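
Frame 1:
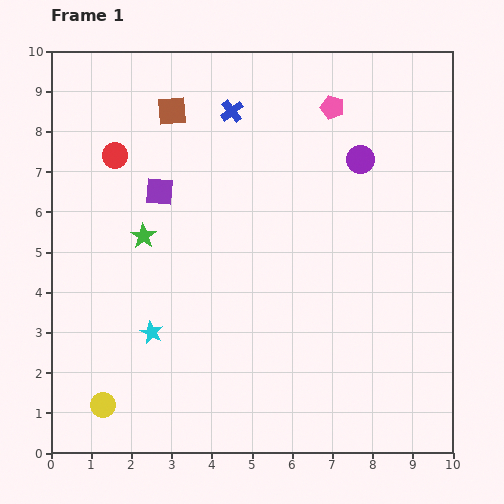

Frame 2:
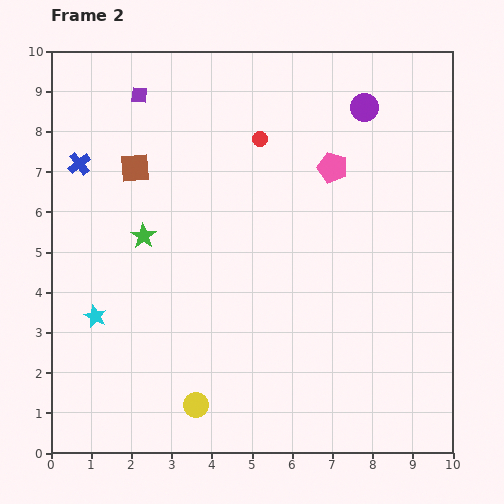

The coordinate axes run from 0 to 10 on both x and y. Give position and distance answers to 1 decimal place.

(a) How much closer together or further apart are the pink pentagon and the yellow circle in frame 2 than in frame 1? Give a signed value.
-2.5

Distance in frame 1: 9.3. Distance in frame 2: 6.8.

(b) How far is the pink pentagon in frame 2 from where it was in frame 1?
1.5

The pink pentagon moved from (7.0, 8.6) to (7.0, 7.1), a distance of √(0.0² + 1.5²) ≈ 1.5.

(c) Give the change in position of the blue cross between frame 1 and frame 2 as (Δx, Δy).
(-3.8, -1.3)

The blue cross was at (4.5, 8.5) in frame 1 and (0.7, 7.2) in frame 2.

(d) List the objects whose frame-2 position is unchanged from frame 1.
the green star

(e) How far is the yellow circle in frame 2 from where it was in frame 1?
2.3

The yellow circle moved from (1.3, 1.2) to (3.6, 1.2), a distance of √(2.3² + 0.0²) ≈ 2.3.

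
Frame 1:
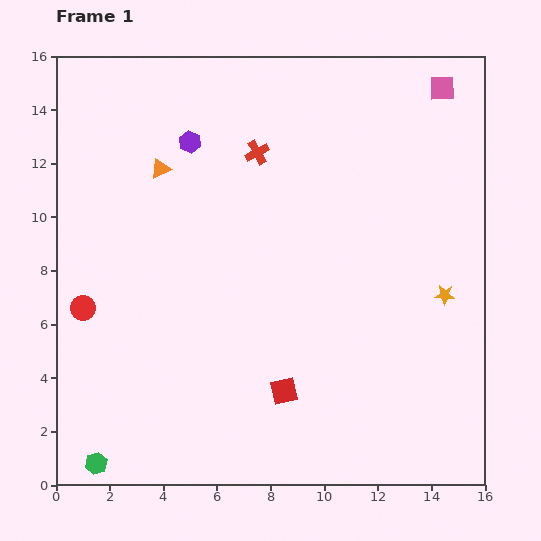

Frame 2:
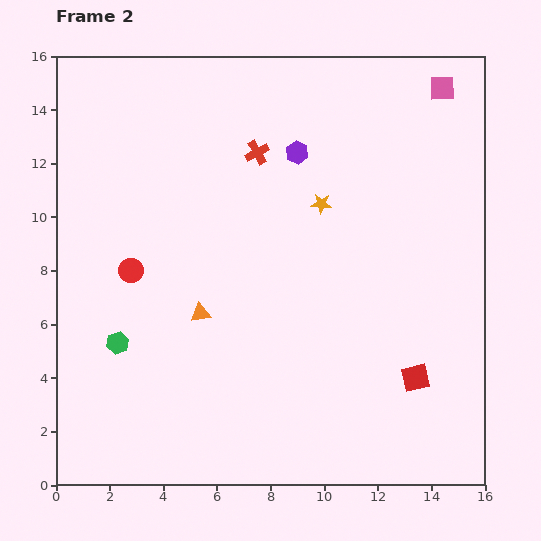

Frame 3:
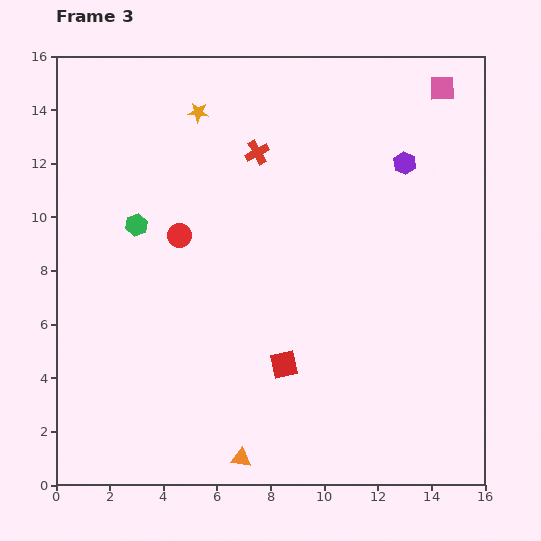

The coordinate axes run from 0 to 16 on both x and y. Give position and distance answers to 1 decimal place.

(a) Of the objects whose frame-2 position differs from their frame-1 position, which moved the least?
the red circle

(moved 2.3)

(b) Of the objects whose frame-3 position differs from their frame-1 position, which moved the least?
the red square

(moved 1.0)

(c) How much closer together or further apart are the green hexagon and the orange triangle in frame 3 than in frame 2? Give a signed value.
+6.2

Distance in frame 2: 3.3. Distance in frame 3: 9.5.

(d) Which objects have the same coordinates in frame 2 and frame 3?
the red cross, the pink square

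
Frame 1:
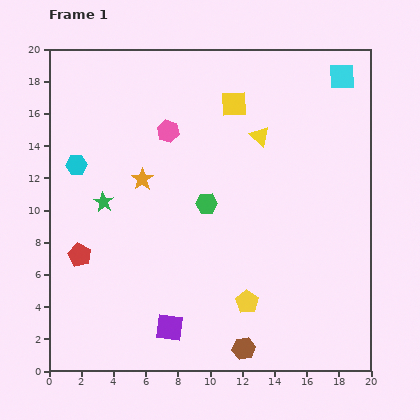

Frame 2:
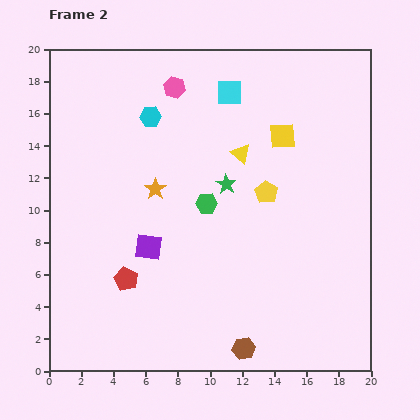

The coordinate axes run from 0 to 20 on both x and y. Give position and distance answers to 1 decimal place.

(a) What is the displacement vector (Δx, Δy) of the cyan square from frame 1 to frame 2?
(-7.0, -1.0)

The cyan square was at (18.2, 18.3) in frame 1 and (11.2, 17.3) in frame 2.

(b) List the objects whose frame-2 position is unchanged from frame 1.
the green hexagon, the brown hexagon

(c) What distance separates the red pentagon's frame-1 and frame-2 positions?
3.3

The red pentagon moved from (1.9, 7.2) to (4.8, 5.7), a distance of √(2.9² + 1.5²) ≈ 3.3.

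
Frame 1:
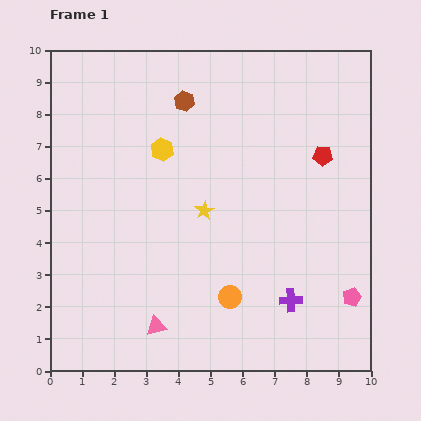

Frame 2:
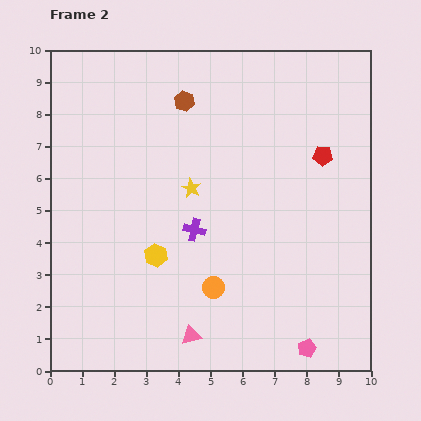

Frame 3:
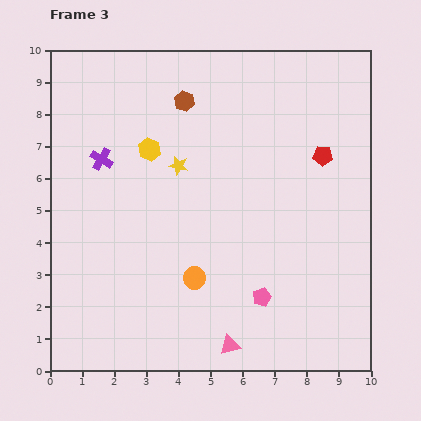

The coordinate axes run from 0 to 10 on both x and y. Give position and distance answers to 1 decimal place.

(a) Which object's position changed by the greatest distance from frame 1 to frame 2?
the purple cross

(moved 3.7; next 3.3)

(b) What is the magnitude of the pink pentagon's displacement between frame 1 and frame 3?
2.8

The pink pentagon moved from (9.4, 2.3) to (6.6, 2.3), a distance of √(2.8² + 0.0²) ≈ 2.8.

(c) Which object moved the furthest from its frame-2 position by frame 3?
the purple cross

(moved 3.6; next 3.3)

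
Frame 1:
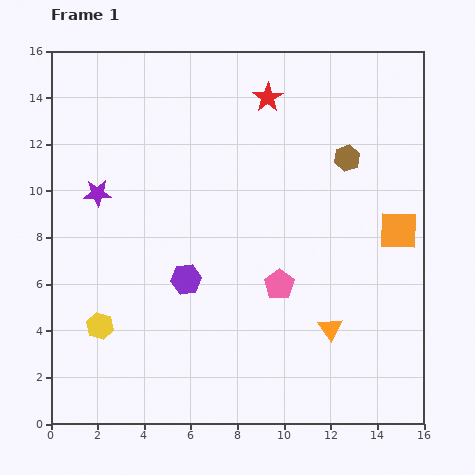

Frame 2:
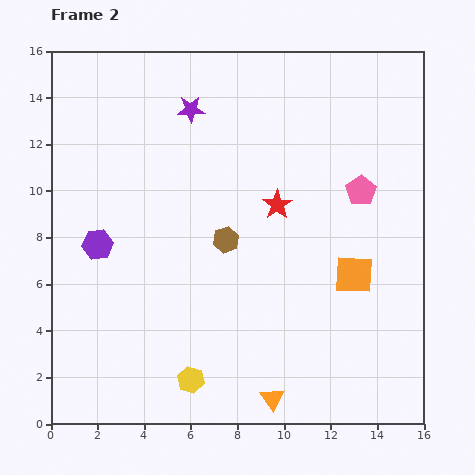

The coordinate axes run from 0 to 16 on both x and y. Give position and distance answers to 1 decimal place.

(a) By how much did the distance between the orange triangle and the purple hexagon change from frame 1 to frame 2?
+3.5

Distance in frame 1: 6.5. Distance in frame 2: 10.0.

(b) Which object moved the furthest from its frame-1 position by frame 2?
the brown hexagon

(moved 6.3; next 5.4)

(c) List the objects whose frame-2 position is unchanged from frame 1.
none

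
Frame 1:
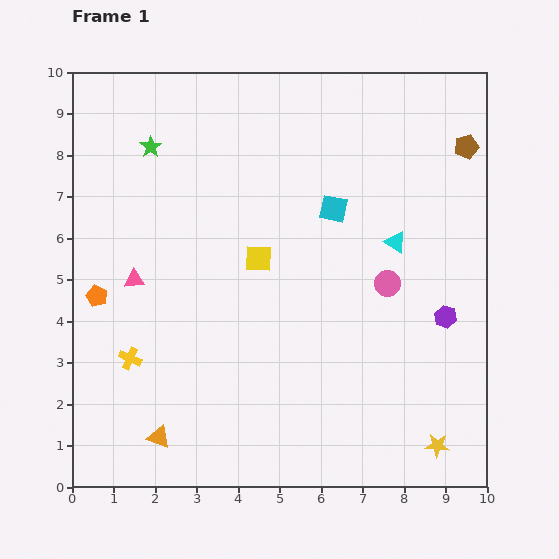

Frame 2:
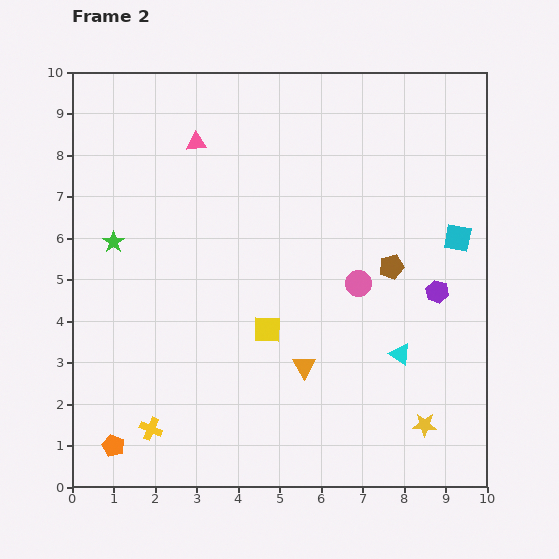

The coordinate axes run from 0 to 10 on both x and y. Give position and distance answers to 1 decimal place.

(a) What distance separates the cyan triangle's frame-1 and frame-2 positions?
2.7

The cyan triangle moved from (7.8, 5.9) to (7.9, 3.2), a distance of √(0.1² + 2.7²) ≈ 2.7.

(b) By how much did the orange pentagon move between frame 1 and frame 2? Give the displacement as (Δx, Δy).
(0.4, -3.6)

The orange pentagon was at (0.6, 4.6) in frame 1 and (1.0, 1.0) in frame 2.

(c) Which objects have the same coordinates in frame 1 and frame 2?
none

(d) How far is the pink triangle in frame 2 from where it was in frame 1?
3.6

The pink triangle moved from (1.5, 5.0) to (3.0, 8.3), a distance of √(1.5² + 3.3²) ≈ 3.6.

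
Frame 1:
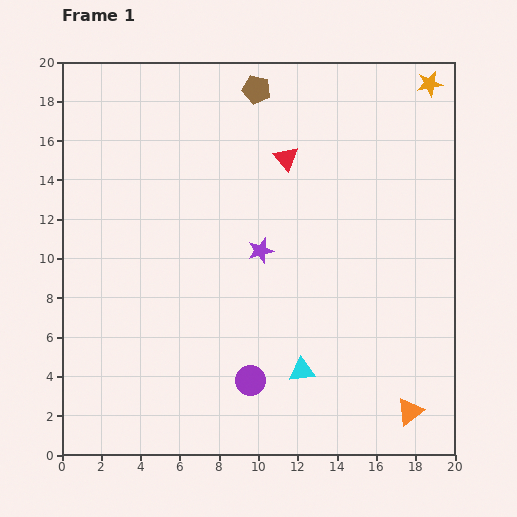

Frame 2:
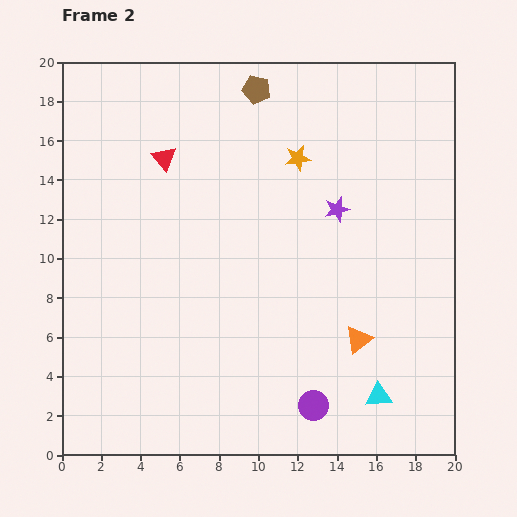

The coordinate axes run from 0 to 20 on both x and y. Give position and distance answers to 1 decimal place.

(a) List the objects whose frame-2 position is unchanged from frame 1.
the brown pentagon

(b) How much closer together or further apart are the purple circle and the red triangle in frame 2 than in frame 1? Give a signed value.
+3.3

Distance in frame 1: 11.4. Distance in frame 2: 14.7.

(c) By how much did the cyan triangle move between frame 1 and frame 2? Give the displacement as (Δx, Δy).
(3.9, -1.3)

The cyan triangle was at (12.2, 4.3) in frame 1 and (16.1, 3.0) in frame 2.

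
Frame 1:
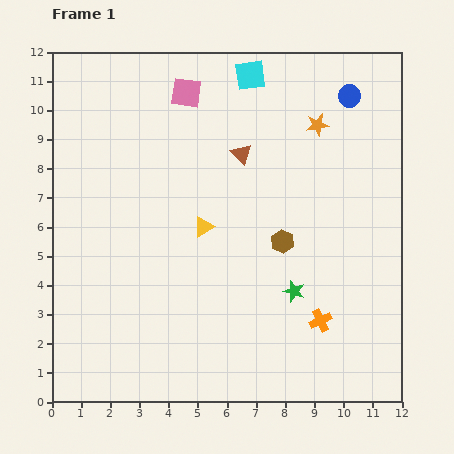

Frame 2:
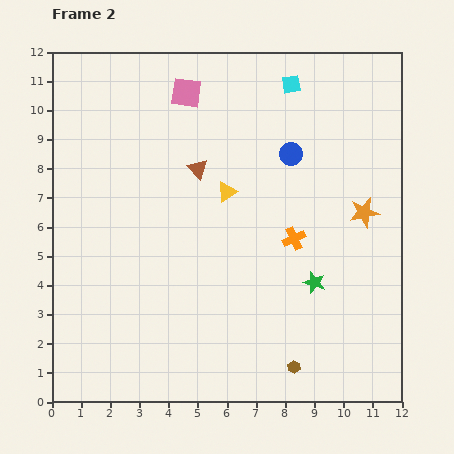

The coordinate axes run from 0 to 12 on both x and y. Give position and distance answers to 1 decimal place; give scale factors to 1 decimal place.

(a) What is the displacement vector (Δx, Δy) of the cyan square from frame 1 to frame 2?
(1.4, -0.3)

The cyan square was at (6.8, 11.2) in frame 1 and (8.2, 10.9) in frame 2.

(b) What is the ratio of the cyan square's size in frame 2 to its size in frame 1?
0.6×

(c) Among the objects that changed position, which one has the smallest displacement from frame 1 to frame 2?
the green star

(moved 0.8)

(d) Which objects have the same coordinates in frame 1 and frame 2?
the pink square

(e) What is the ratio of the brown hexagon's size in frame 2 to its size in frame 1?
0.6×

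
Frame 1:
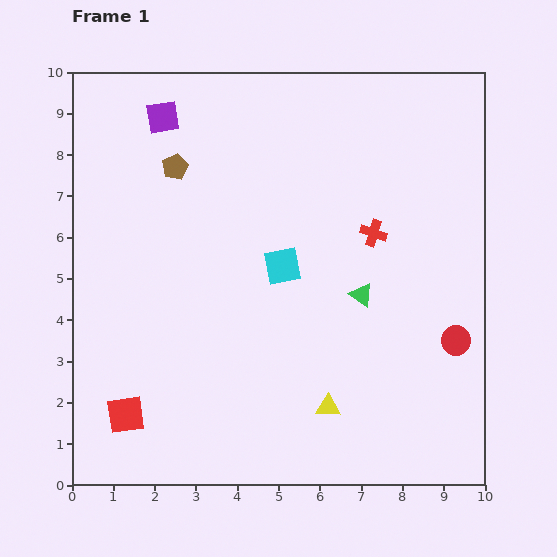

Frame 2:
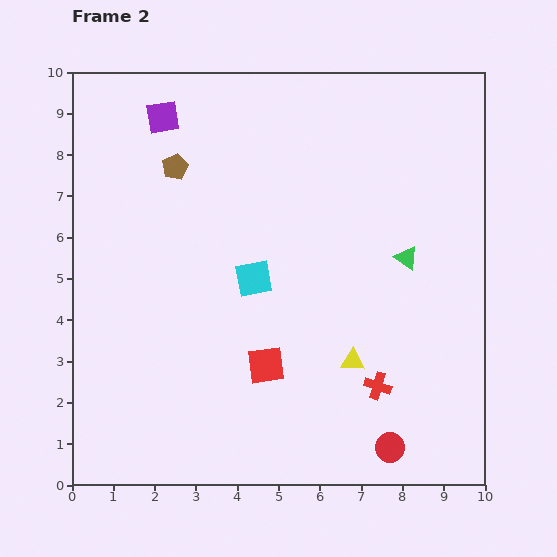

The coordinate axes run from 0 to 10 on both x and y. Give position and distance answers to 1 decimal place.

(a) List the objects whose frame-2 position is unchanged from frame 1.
the brown pentagon, the purple square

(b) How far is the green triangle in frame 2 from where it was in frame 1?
1.4

The green triangle moved from (7.0, 4.6) to (8.1, 5.5), a distance of √(1.1² + 0.9²) ≈ 1.4.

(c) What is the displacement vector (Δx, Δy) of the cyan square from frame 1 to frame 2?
(-0.7, -0.3)

The cyan square was at (5.1, 5.3) in frame 1 and (4.4, 5.0) in frame 2.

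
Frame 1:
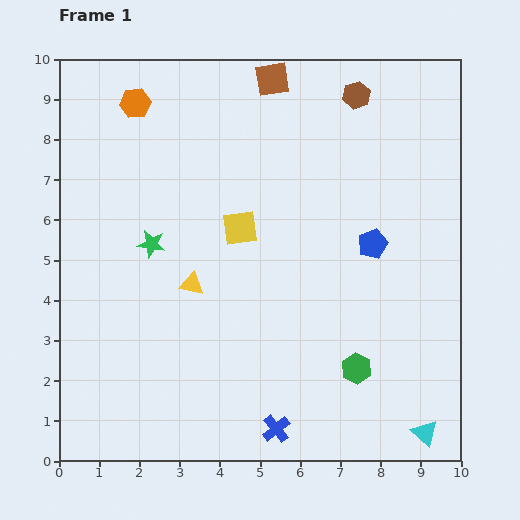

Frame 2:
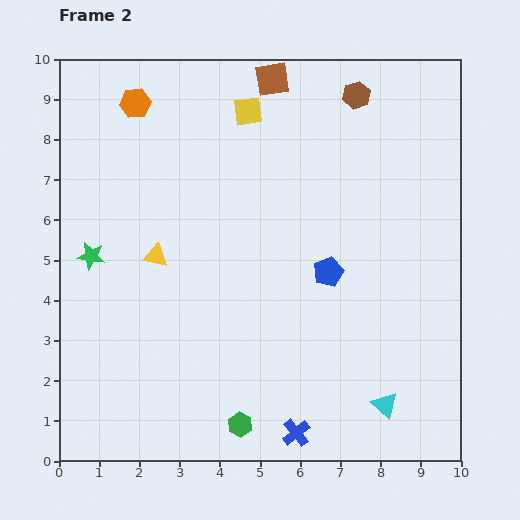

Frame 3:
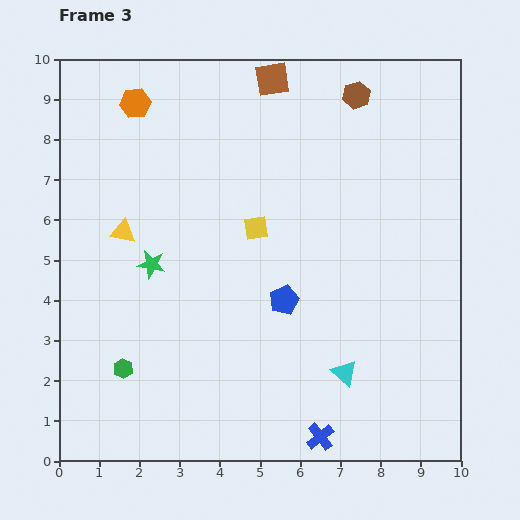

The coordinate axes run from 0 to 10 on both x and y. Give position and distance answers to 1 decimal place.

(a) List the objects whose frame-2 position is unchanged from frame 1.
the brown square, the brown hexagon, the orange hexagon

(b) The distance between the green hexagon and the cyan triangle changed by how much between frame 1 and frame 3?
+3.2

Distance in frame 1: 2.3. Distance in frame 3: 5.5.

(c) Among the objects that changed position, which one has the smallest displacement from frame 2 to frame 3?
the blue cross

(moved 0.6)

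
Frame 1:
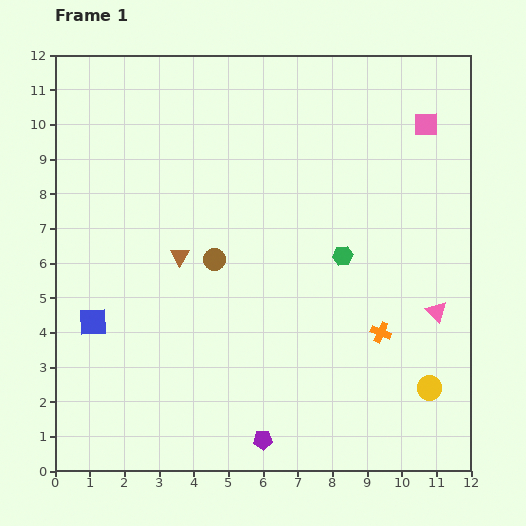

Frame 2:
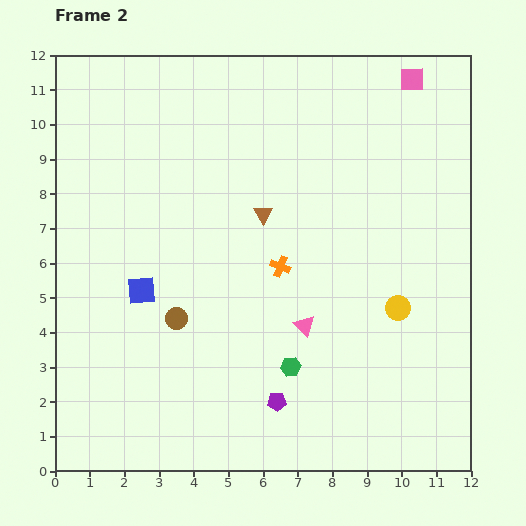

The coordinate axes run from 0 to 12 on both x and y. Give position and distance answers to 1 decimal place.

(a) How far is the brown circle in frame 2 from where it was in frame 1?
2.0

The brown circle moved from (4.6, 6.1) to (3.5, 4.4), a distance of √(1.1² + 1.7²) ≈ 2.0.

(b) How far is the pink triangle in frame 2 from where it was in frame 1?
3.8

The pink triangle moved from (11.0, 4.6) to (7.2, 4.2), a distance of √(3.8² + 0.4²) ≈ 3.8.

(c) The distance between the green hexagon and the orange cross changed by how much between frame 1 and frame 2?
+0.4

Distance in frame 1: 2.5. Distance in frame 2: 2.9.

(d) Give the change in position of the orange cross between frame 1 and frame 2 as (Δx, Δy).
(-2.9, 1.9)

The orange cross was at (9.4, 4.0) in frame 1 and (6.5, 5.9) in frame 2.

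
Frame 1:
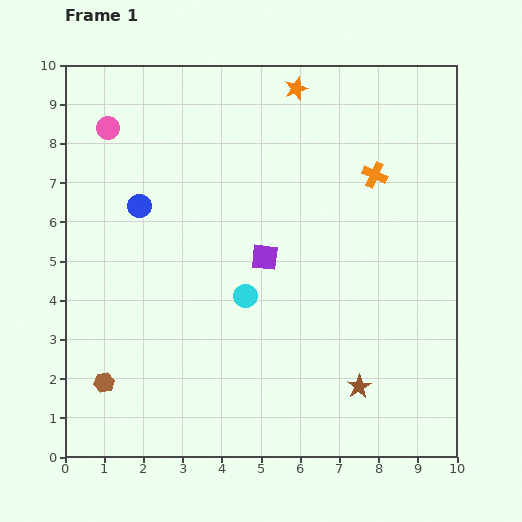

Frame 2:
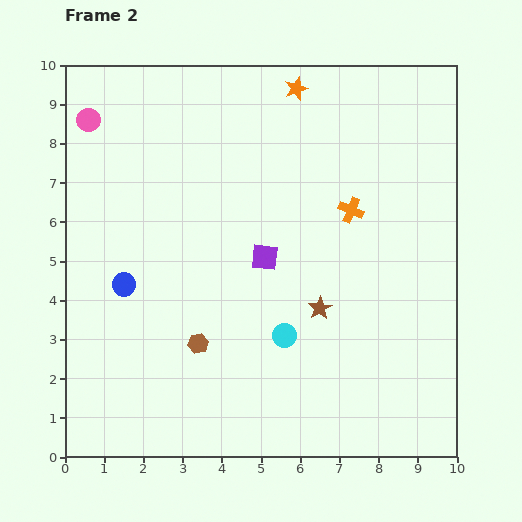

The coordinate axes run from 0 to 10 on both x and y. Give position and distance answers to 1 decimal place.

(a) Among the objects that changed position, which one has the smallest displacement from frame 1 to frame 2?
the pink circle

(moved 0.5)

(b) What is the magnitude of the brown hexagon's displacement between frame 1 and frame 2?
2.6

The brown hexagon moved from (1.0, 1.9) to (3.4, 2.9), a distance of √(2.4² + 1.0²) ≈ 2.6.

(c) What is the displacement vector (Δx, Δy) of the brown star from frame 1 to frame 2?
(-1.0, 2.0)

The brown star was at (7.5, 1.8) in frame 1 and (6.5, 3.8) in frame 2.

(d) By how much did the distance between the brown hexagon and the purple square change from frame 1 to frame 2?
-2.4

Distance in frame 1: 5.2. Distance in frame 2: 2.8.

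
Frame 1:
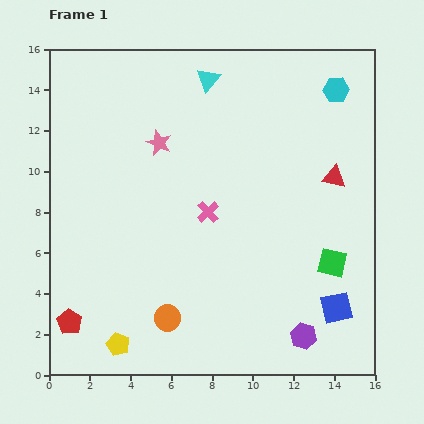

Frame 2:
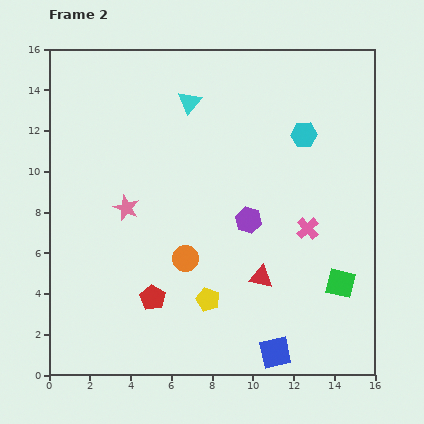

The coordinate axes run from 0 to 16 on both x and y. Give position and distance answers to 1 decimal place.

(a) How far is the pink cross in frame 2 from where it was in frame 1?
5.0

The pink cross moved from (7.8, 8.0) to (12.7, 7.2), a distance of √(4.9² + 0.8²) ≈ 5.0.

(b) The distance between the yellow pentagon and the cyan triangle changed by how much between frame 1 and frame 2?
-4.0

Distance in frame 1: 13.7. Distance in frame 2: 9.7.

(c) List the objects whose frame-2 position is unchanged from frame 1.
none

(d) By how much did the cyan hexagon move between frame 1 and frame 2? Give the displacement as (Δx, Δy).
(-1.6, -2.2)

The cyan hexagon was at (14.1, 14.0) in frame 1 and (12.5, 11.8) in frame 2.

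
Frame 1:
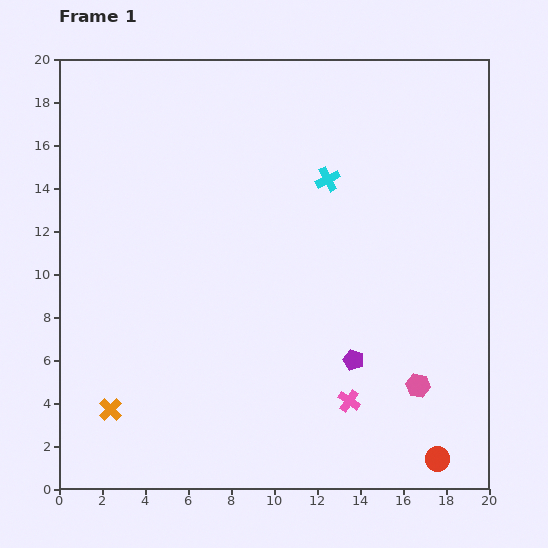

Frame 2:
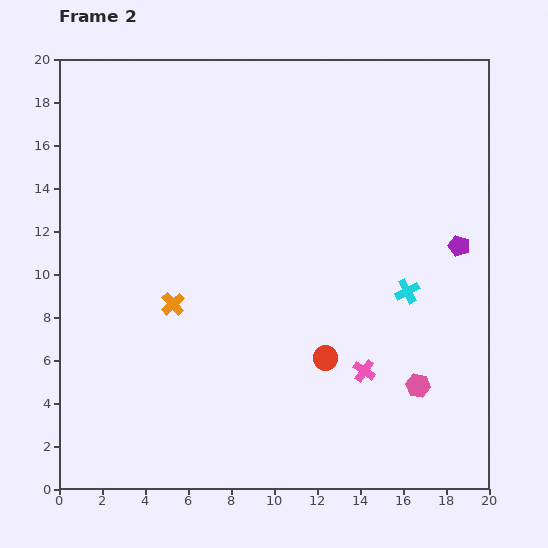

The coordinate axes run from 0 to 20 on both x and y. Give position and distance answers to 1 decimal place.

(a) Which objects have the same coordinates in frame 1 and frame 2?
the pink hexagon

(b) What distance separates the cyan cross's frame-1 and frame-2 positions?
6.4

The cyan cross moved from (12.5, 14.4) to (16.2, 9.2), a distance of √(3.7² + 5.2²) ≈ 6.4.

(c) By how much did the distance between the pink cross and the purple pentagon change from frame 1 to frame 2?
+5.4

Distance in frame 1: 1.9. Distance in frame 2: 7.3.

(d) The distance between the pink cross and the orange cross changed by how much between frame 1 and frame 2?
-1.7

Distance in frame 1: 11.1. Distance in frame 2: 9.4.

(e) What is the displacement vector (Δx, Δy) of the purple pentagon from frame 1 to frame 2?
(4.9, 5.3)

The purple pentagon was at (13.7, 6.0) in frame 1 and (18.6, 11.3) in frame 2.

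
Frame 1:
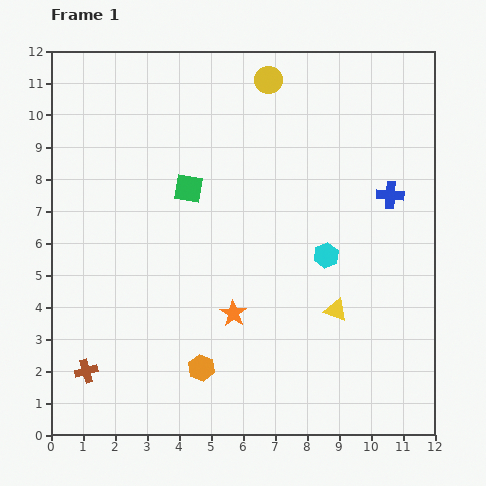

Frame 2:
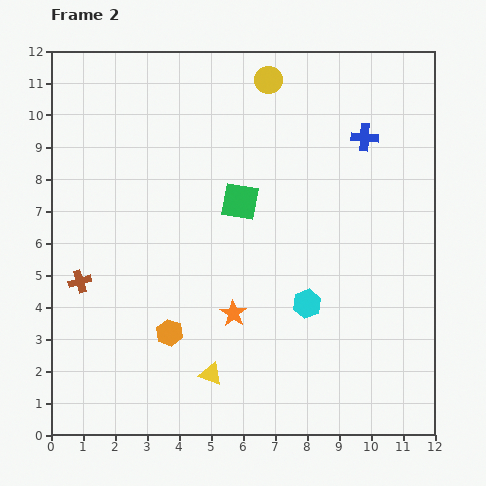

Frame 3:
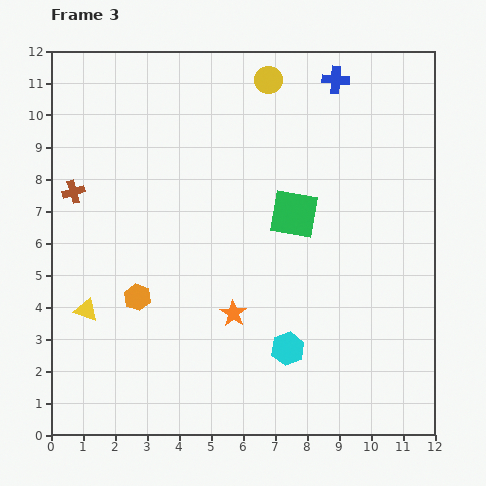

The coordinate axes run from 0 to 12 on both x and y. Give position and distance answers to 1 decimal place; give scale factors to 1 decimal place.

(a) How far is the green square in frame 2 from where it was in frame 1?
1.6

The green square moved from (4.3, 7.7) to (5.9, 7.3), a distance of √(1.6² + 0.4²) ≈ 1.6.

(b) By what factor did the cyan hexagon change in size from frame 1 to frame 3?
1.3×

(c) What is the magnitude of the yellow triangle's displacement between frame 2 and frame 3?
4.4

The yellow triangle moved from (5.0, 1.9) to (1.1, 3.9), a distance of √(3.9² + 2.0²) ≈ 4.4.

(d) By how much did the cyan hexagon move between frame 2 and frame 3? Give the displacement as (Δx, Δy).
(-0.6, -1.4)

The cyan hexagon was at (8.0, 4.1) in frame 2 and (7.4, 2.7) in frame 3.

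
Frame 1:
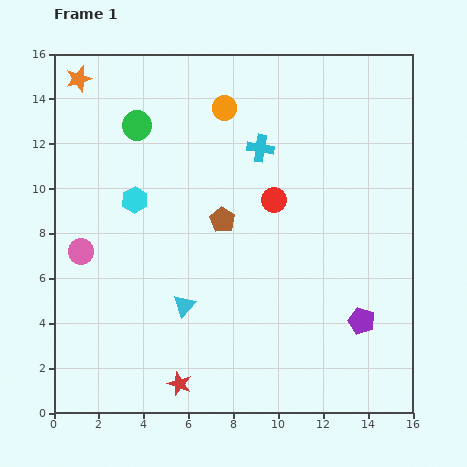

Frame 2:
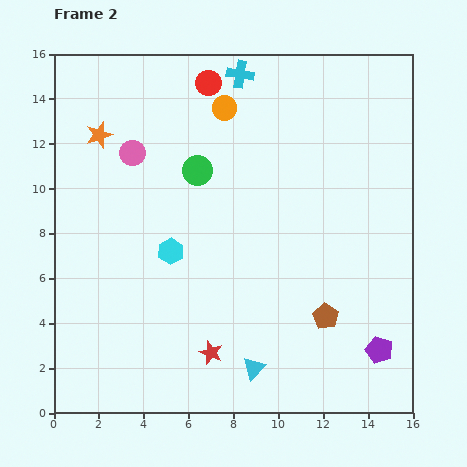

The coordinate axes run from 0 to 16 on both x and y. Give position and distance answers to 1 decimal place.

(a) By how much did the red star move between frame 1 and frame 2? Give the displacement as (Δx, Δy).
(1.4, 1.4)

The red star was at (5.6, 1.3) in frame 1 and (7.0, 2.7) in frame 2.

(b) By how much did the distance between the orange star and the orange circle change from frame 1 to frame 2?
-0.9

Distance in frame 1: 6.6. Distance in frame 2: 5.7.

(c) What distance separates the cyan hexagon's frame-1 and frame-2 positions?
2.8

The cyan hexagon moved from (3.6, 9.5) to (5.2, 7.2), a distance of √(1.6² + 2.3²) ≈ 2.8.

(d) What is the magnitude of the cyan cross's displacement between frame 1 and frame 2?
3.4

The cyan cross moved from (9.2, 11.8) to (8.3, 15.1), a distance of √(0.9² + 3.3²) ≈ 3.4.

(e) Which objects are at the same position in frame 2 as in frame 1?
the orange circle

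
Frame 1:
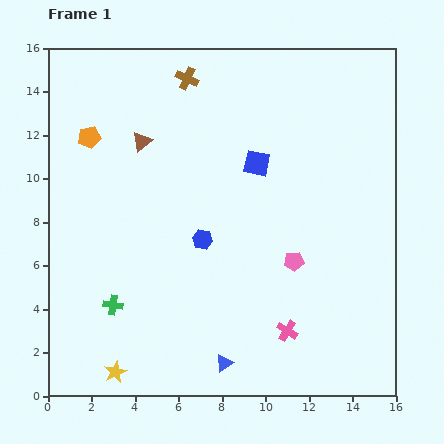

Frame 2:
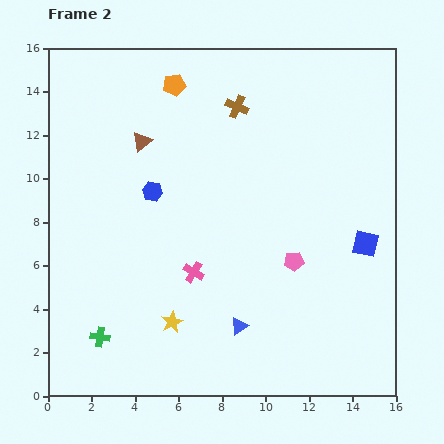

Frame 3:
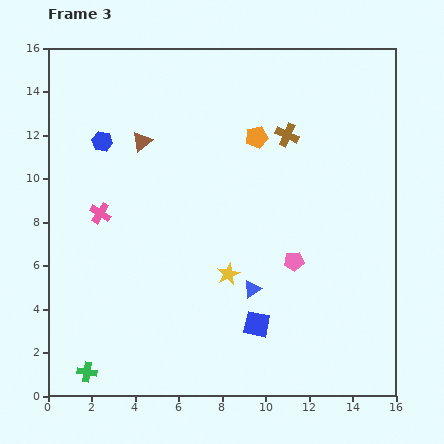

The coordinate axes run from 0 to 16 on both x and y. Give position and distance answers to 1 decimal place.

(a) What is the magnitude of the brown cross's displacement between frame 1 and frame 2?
2.6

The brown cross moved from (6.4, 14.6) to (8.7, 13.3), a distance of √(2.3² + 1.3²) ≈ 2.6.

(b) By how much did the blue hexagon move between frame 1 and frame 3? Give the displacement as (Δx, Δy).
(-4.6, 4.5)

The blue hexagon was at (7.1, 7.2) in frame 1 and (2.5, 11.7) in frame 3.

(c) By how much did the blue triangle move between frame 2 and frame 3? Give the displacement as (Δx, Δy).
(0.6, 1.7)

The blue triangle was at (8.8, 3.2) in frame 2 and (9.4, 4.9) in frame 3.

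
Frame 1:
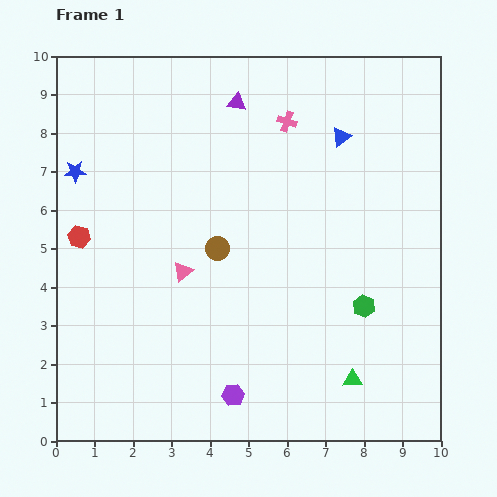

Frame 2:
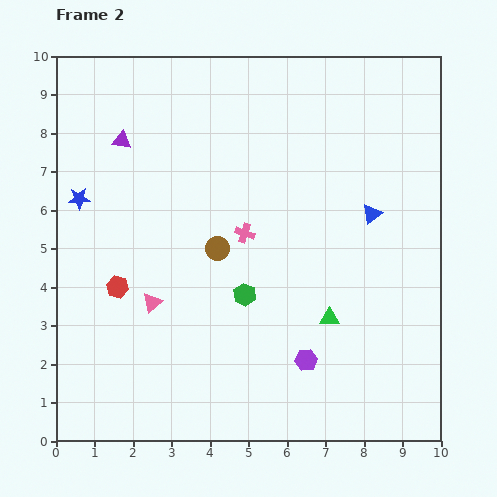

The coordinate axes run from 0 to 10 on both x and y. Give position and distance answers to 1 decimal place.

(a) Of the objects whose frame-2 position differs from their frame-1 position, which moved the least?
the blue star

(moved 0.7)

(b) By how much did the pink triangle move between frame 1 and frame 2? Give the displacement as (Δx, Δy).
(-0.8, -0.8)

The pink triangle was at (3.3, 4.4) in frame 1 and (2.5, 3.6) in frame 2.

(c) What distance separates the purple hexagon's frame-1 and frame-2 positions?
2.1

The purple hexagon moved from (4.6, 1.2) to (6.5, 2.1), a distance of √(1.9² + 0.9²) ≈ 2.1.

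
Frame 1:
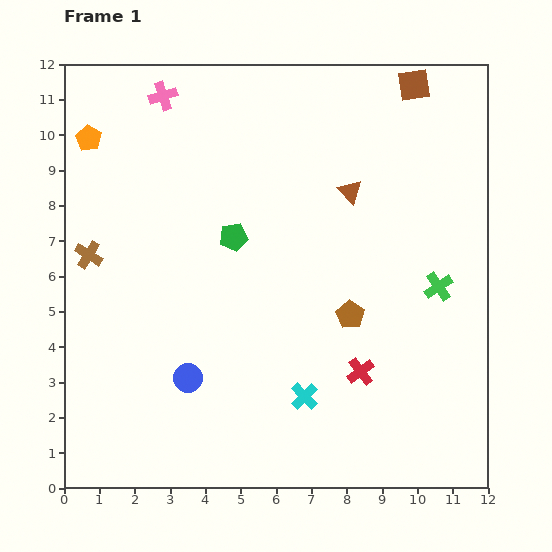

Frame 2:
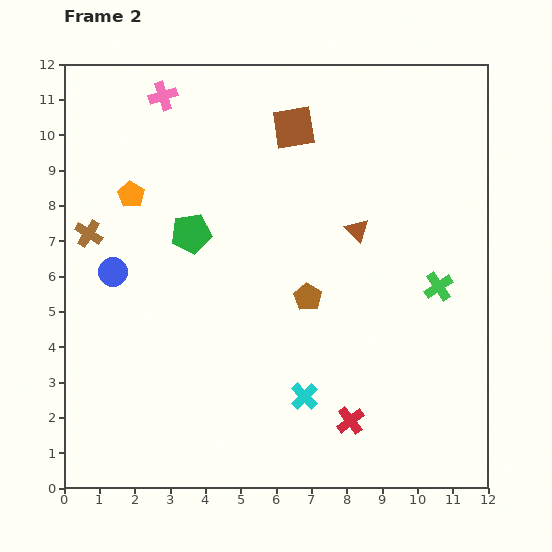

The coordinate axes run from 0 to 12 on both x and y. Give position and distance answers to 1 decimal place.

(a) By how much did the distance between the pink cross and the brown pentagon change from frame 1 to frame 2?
-1.2

Distance in frame 1: 8.2. Distance in frame 2: 7.0.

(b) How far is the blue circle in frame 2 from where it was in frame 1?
3.7

The blue circle moved from (3.5, 3.1) to (1.4, 6.1), a distance of √(2.1² + 3.0²) ≈ 3.7.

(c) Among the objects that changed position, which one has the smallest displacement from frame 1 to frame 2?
the brown cross

(moved 0.6)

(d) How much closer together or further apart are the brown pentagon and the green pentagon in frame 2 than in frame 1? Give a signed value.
-0.2

Distance in frame 1: 4.0. Distance in frame 2: 3.8.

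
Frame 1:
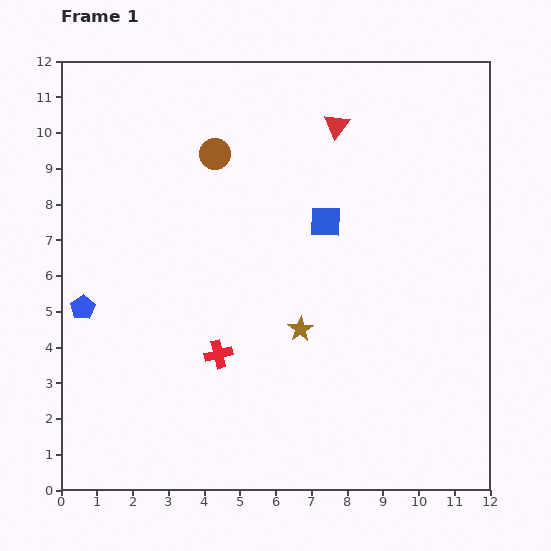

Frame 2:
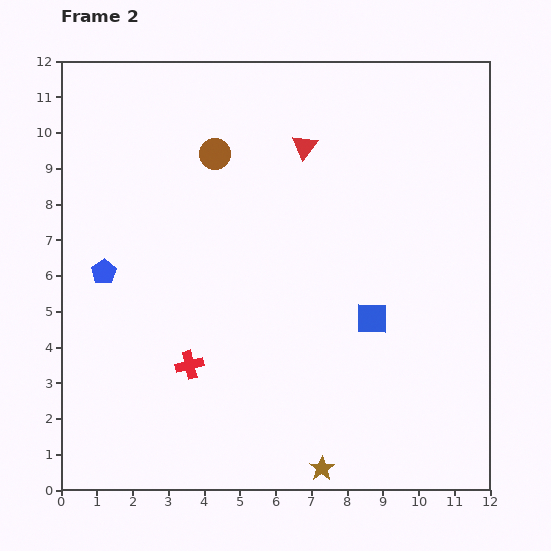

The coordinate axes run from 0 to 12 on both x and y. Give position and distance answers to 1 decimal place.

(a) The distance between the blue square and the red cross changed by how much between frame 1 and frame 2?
+0.5

Distance in frame 1: 4.8. Distance in frame 2: 5.3.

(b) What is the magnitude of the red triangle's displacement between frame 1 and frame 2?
1.1

The red triangle moved from (7.7, 10.2) to (6.8, 9.6), a distance of √(0.9² + 0.6²) ≈ 1.1.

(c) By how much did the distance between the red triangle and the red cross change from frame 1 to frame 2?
-0.3

Distance in frame 1: 7.2. Distance in frame 2: 6.9.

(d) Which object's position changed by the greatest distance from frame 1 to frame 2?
the brown star

(moved 3.9; next 3.0)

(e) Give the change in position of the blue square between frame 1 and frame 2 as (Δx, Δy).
(1.3, -2.7)

The blue square was at (7.4, 7.5) in frame 1 and (8.7, 4.8) in frame 2.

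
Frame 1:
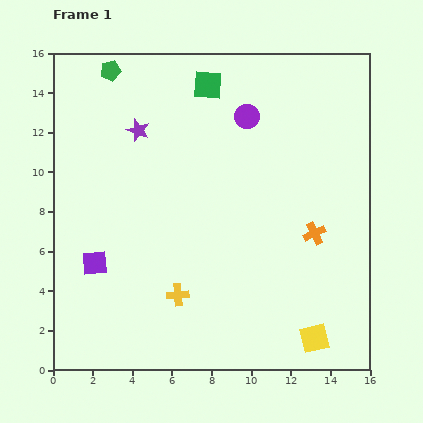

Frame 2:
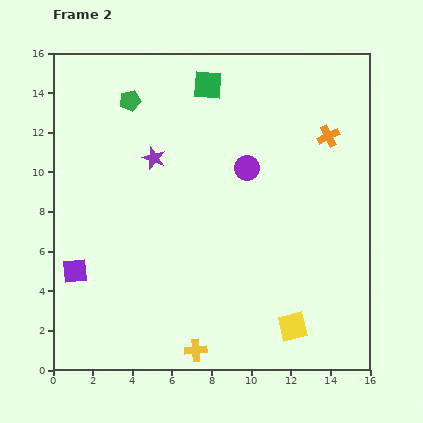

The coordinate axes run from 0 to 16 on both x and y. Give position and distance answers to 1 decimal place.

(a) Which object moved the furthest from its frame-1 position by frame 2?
the orange cross

(moved 4.9; next 2.9)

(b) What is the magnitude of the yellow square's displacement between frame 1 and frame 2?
1.3

The yellow square moved from (13.2, 1.6) to (12.1, 2.2), a distance of √(1.1² + 0.6²) ≈ 1.3.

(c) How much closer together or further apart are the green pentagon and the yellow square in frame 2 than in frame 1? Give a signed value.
-3.0

Distance in frame 1: 17.0. Distance in frame 2: 14.0.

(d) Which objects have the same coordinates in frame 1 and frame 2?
the green square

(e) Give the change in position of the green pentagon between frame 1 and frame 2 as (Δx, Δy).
(1.0, -1.5)

The green pentagon was at (2.9, 15.1) in frame 1 and (3.9, 13.6) in frame 2.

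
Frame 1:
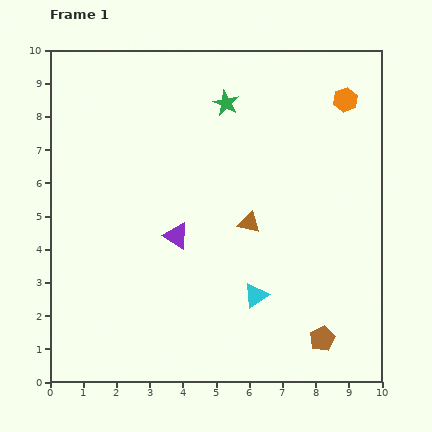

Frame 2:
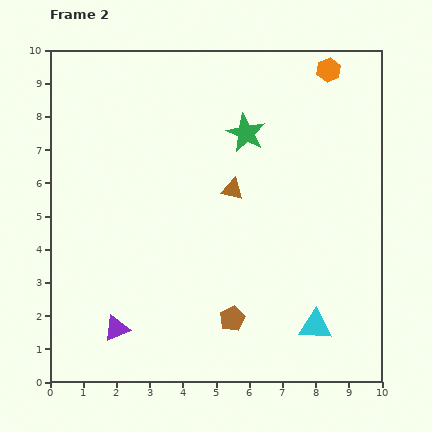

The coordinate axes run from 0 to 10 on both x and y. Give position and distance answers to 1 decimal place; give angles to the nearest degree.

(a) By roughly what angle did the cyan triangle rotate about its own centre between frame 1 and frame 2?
37° clockwise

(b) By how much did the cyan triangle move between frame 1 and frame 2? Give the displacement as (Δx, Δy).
(1.8, -0.9)

The cyan triangle was at (6.2, 2.6) in frame 1 and (8.0, 1.7) in frame 2.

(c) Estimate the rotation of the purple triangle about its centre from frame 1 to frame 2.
54° counter-clockwise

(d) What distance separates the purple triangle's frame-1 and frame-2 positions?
3.3

The purple triangle moved from (3.8, 4.4) to (2.0, 1.6), a distance of √(1.8² + 2.8²) ≈ 3.3.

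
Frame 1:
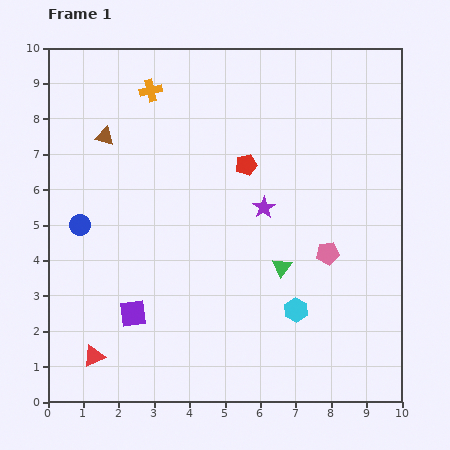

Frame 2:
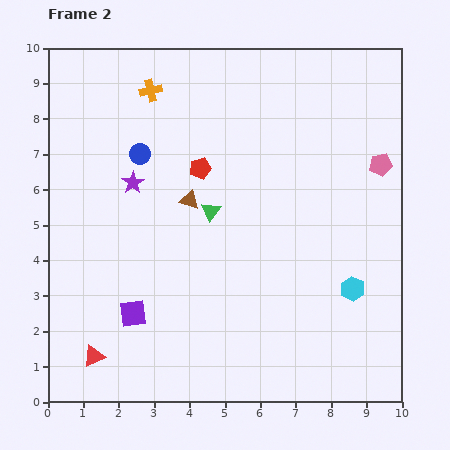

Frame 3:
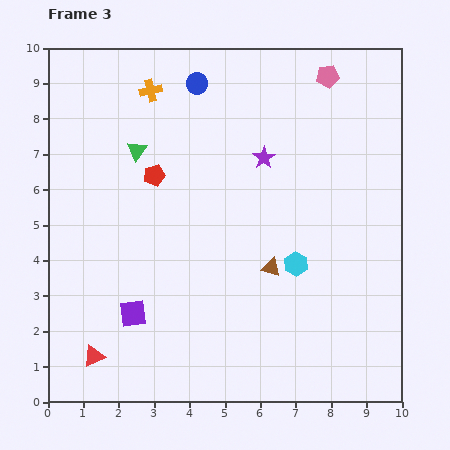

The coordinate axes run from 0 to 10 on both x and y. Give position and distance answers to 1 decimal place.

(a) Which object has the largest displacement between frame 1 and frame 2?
the purple star

(moved 3.8; next 3.0)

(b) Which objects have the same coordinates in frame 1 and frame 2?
the orange cross, the purple square, the red triangle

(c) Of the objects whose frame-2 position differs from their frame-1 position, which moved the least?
the red pentagon

(moved 1.3)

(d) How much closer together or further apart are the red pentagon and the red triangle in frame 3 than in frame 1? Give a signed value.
-1.5

Distance in frame 1: 6.9. Distance in frame 3: 5.4.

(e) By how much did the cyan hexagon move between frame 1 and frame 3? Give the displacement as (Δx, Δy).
(0.0, 1.3)

The cyan hexagon was at (7.0, 2.6) in frame 1 and (7.0, 3.9) in frame 3.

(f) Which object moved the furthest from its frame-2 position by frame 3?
the purple star

(moved 3.8; next 3.0)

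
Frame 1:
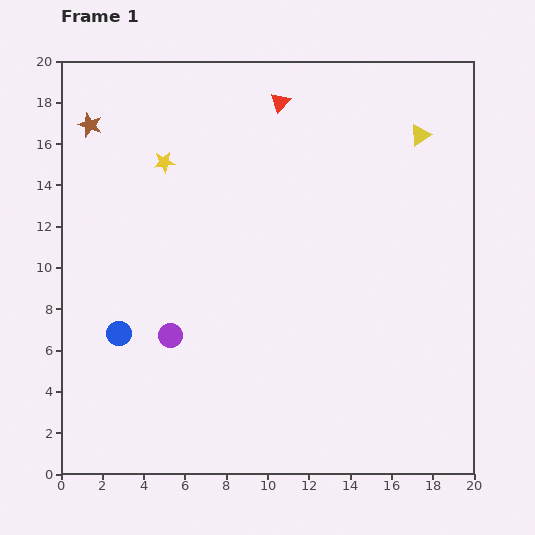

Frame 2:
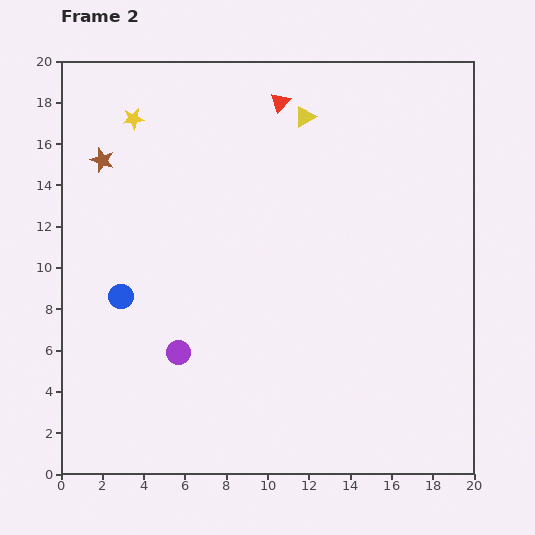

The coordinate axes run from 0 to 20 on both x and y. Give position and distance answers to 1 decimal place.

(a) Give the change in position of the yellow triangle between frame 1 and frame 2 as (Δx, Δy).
(-5.6, 0.9)

The yellow triangle was at (17.4, 16.4) in frame 1 and (11.8, 17.3) in frame 2.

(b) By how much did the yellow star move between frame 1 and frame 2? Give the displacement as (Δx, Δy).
(-1.5, 2.1)

The yellow star was at (5.0, 15.1) in frame 1 and (3.5, 17.2) in frame 2.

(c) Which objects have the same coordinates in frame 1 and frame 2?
the red triangle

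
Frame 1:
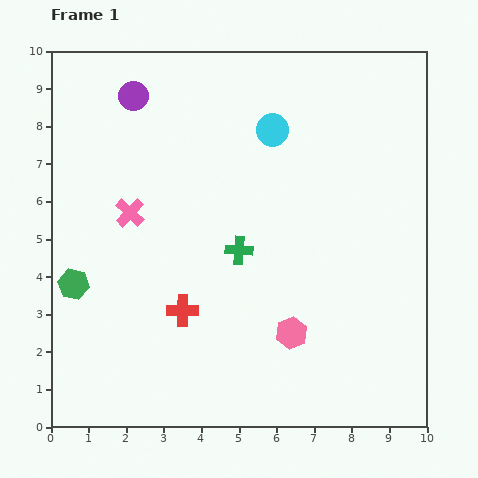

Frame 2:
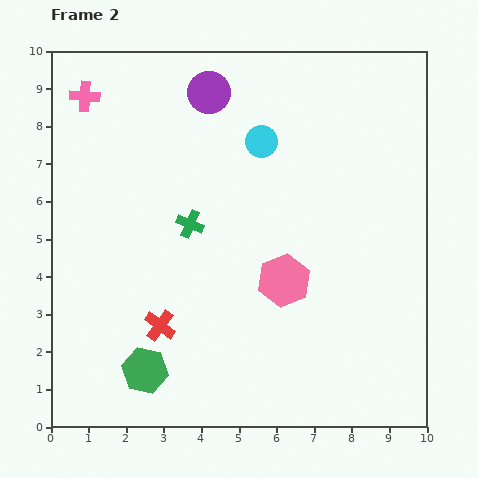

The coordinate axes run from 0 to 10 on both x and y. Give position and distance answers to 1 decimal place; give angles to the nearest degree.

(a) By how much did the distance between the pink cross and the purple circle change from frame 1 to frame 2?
+0.2

Distance in frame 1: 3.1. Distance in frame 2: 3.3.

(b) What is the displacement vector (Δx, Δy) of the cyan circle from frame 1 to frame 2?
(-0.3, -0.3)

The cyan circle was at (5.9, 7.9) in frame 1 and (5.6, 7.6) in frame 2.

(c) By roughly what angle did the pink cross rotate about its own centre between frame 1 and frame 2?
39° counter-clockwise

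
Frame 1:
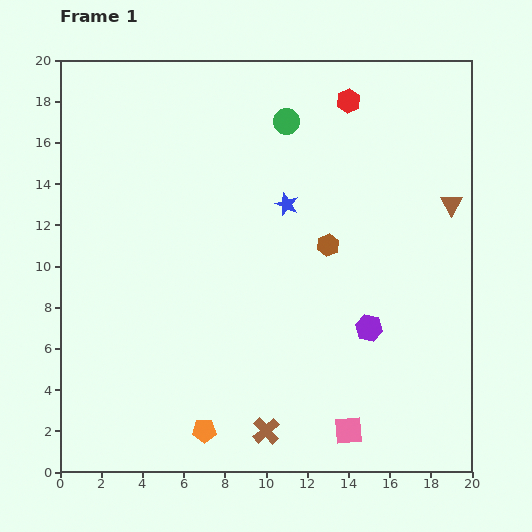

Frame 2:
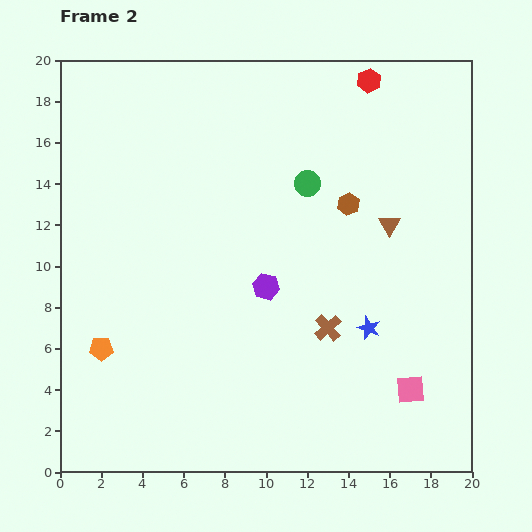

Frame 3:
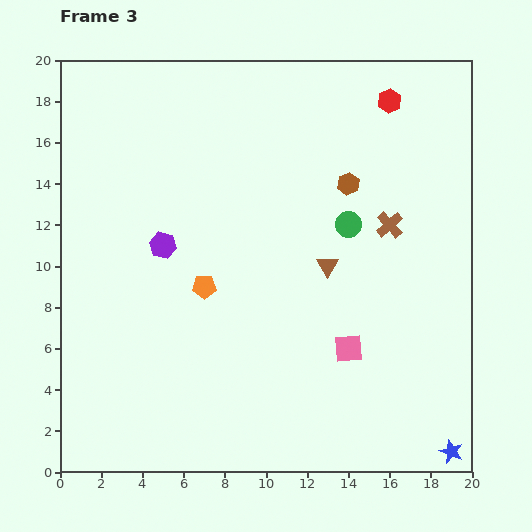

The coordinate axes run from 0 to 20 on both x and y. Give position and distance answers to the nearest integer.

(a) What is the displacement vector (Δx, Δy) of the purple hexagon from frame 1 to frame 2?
(-5, 2)

The purple hexagon was at (15, 7) in frame 1 and (10, 9) in frame 2.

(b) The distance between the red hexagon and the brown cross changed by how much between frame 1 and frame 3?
-10

Distance in frame 1: 16. Distance in frame 3: 6.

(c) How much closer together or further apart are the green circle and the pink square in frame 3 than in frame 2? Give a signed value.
-5

Distance in frame 2: 11. Distance in frame 3: 6.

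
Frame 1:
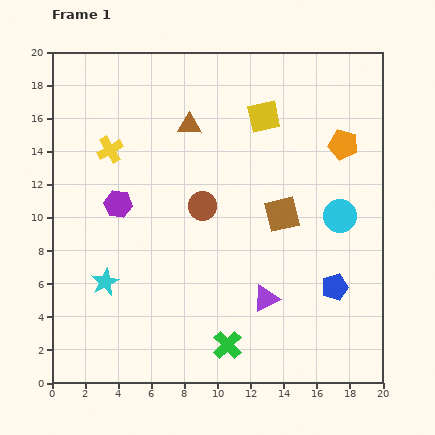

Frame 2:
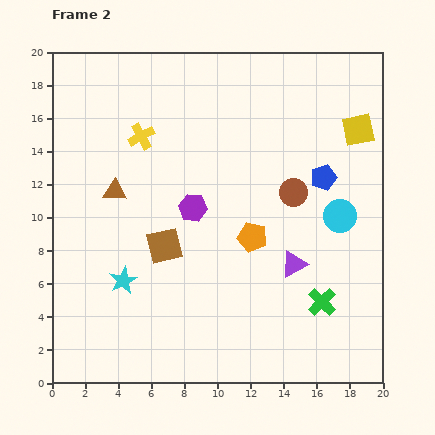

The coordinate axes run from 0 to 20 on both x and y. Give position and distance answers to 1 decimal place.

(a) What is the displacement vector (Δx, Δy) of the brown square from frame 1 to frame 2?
(-7.1, -1.9)

The brown square was at (13.9, 10.2) in frame 1 and (6.8, 8.3) in frame 2.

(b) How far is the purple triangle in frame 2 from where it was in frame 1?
2.7

The purple triangle moved from (12.9, 5.1) to (14.6, 7.2), a distance of √(1.7² + 2.1²) ≈ 2.7.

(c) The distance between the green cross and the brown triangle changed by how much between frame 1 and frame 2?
+0.7

Distance in frame 1: 13.5. Distance in frame 2: 14.2.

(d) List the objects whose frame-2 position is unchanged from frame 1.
the cyan circle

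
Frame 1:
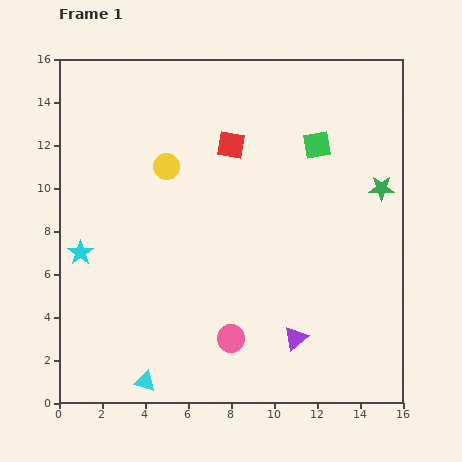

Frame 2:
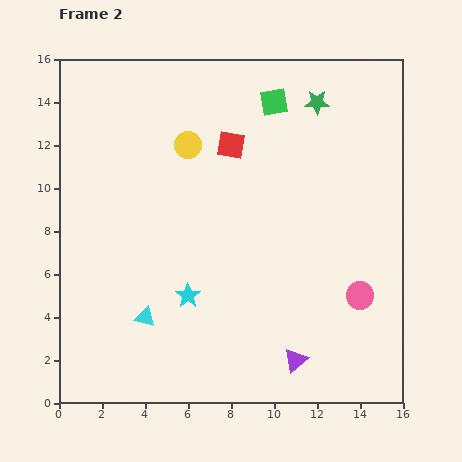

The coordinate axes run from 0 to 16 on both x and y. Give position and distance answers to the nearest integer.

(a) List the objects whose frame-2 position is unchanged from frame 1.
the red square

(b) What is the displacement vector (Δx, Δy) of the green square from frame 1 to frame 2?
(-2, 2)

The green square was at (12, 12) in frame 1 and (10, 14) in frame 2.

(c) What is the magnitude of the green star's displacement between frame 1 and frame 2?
5

The green star moved from (15, 10) to (12, 14), a distance of √(3² + 4²) ≈ 5.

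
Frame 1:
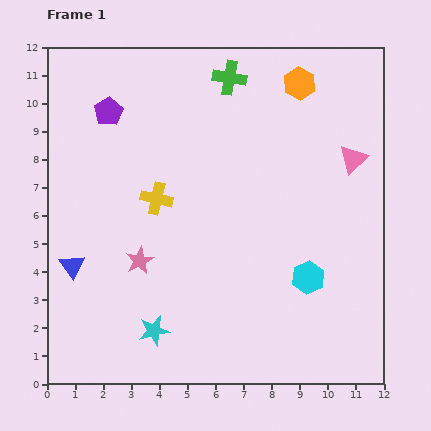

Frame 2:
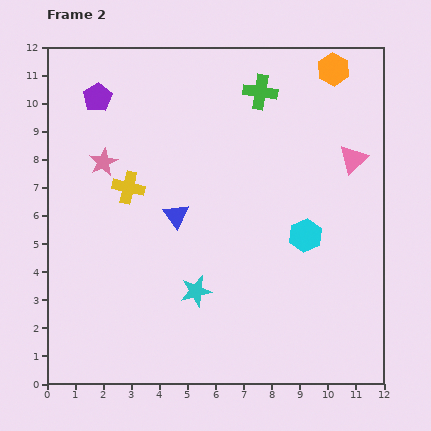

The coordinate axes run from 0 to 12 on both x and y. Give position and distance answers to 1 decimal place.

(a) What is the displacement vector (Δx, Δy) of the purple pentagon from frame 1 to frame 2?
(-0.4, 0.5)

The purple pentagon was at (2.2, 9.7) in frame 1 and (1.8, 10.2) in frame 2.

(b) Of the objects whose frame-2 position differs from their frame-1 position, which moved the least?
the purple pentagon

(moved 0.6)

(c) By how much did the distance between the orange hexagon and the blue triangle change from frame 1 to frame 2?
-2.8

Distance in frame 1: 10.4. Distance in frame 2: 7.6.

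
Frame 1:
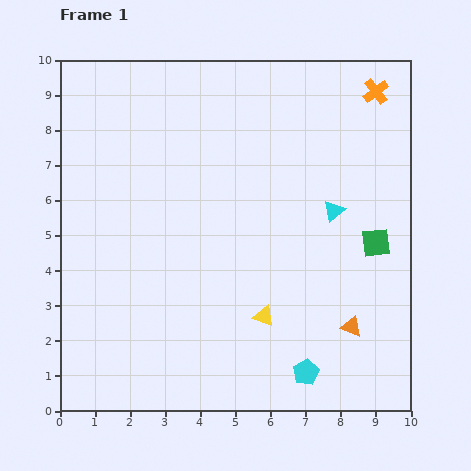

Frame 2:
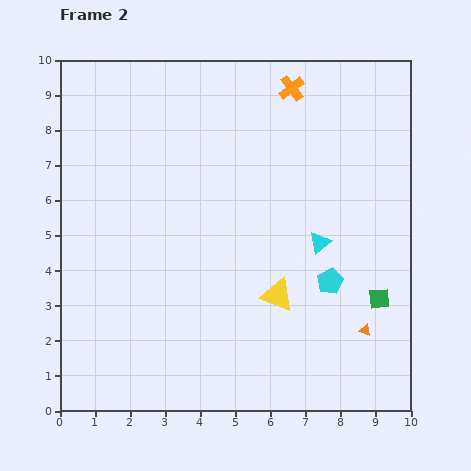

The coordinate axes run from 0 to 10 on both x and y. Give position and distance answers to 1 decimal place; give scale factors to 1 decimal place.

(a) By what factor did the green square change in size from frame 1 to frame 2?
0.7×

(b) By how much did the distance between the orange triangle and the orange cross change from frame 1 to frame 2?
+0.5

Distance in frame 1: 6.7. Distance in frame 2: 7.2.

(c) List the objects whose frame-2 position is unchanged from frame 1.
none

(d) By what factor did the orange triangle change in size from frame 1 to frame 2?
0.6×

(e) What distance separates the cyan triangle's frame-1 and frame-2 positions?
1.0

The cyan triangle moved from (7.8, 5.7) to (7.4, 4.8), a distance of √(0.4² + 0.9²) ≈ 1.0.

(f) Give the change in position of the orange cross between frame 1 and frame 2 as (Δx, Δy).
(-2.4, 0.1)

The orange cross was at (9.0, 9.1) in frame 1 and (6.6, 9.2) in frame 2.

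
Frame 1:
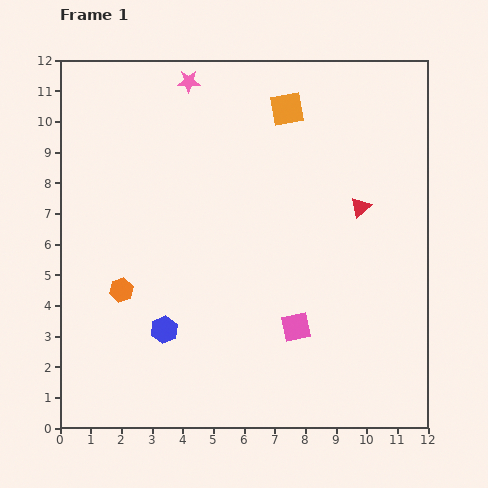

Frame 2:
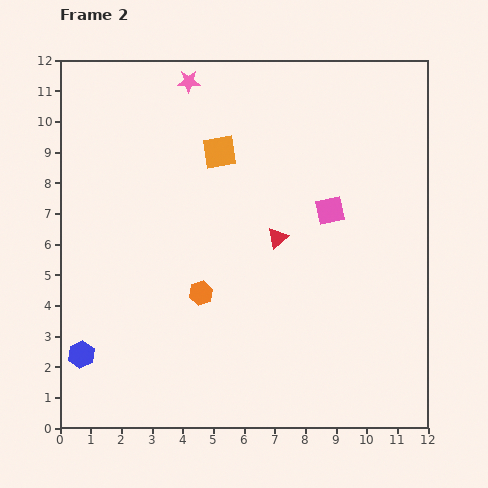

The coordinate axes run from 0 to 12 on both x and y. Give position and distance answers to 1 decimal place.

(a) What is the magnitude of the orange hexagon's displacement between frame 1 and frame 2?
2.6

The orange hexagon moved from (2.0, 4.5) to (4.6, 4.4), a distance of √(2.6² + 0.1²) ≈ 2.6.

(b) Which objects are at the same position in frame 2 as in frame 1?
the pink star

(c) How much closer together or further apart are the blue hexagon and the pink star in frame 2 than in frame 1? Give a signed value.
+1.5

Distance in frame 1: 8.1. Distance in frame 2: 9.6.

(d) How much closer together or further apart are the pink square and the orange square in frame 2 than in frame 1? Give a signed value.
-3.0

Distance in frame 1: 7.1. Distance in frame 2: 4.1.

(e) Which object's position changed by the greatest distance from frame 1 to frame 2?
the pink square

(moved 4.0; next 2.9)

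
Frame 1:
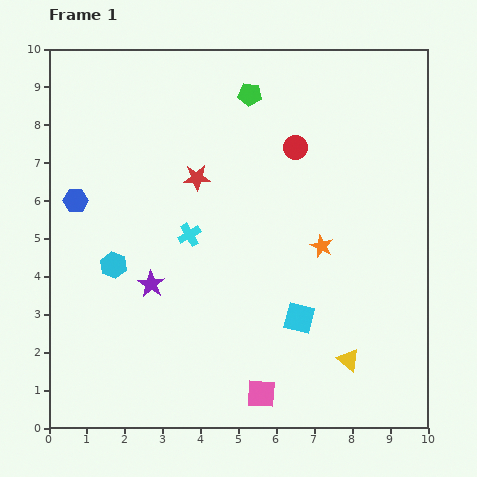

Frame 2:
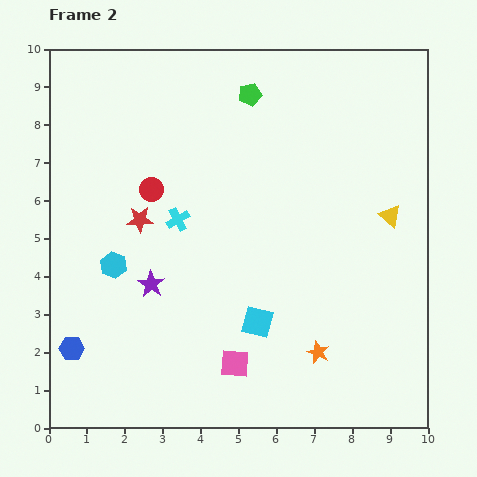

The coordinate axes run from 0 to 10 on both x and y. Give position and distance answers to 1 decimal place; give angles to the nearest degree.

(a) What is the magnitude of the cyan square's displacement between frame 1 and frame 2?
1.1

The cyan square moved from (6.6, 2.9) to (5.5, 2.8), a distance of √(1.1² + 0.1²) ≈ 1.1.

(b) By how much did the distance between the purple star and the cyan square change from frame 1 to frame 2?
-1.0

Distance in frame 1: 4.0. Distance in frame 2: 3.0.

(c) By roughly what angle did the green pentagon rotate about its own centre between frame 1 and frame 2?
18° counter-clockwise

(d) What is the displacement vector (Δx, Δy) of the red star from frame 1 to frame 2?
(-1.5, -1.1)

The red star was at (3.9, 6.6) in frame 1 and (2.4, 5.5) in frame 2.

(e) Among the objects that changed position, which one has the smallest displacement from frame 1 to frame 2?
the cyan cross

(moved 0.5)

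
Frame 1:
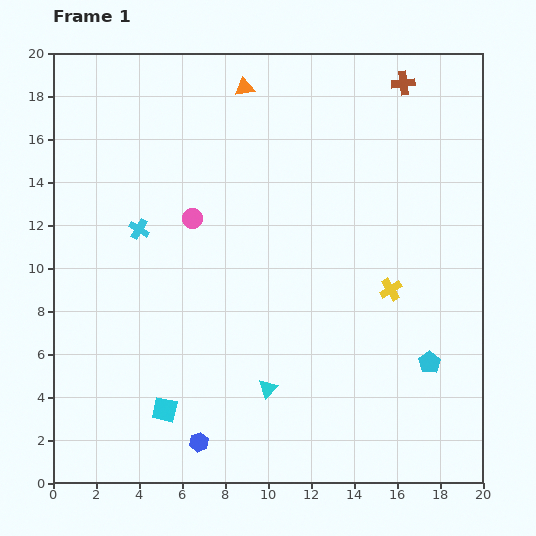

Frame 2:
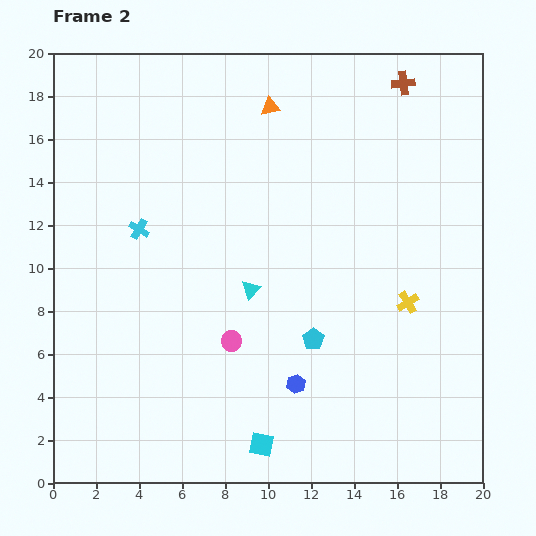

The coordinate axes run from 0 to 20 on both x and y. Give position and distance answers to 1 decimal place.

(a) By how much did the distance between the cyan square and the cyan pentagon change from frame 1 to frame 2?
-7.0

Distance in frame 1: 12.5. Distance in frame 2: 5.5.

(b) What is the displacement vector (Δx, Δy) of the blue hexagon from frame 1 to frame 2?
(4.5, 2.7)

The blue hexagon was at (6.8, 1.9) in frame 1 and (11.3, 4.6) in frame 2.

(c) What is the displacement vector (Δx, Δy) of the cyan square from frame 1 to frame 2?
(4.5, -1.6)

The cyan square was at (5.2, 3.4) in frame 1 and (9.7, 1.8) in frame 2.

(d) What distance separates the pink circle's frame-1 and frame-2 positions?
6.0

The pink circle moved from (6.5, 12.3) to (8.3, 6.6), a distance of √(1.8² + 5.7²) ≈ 6.0.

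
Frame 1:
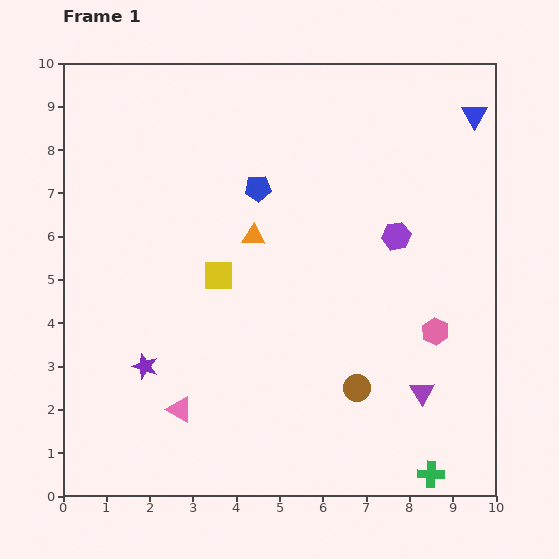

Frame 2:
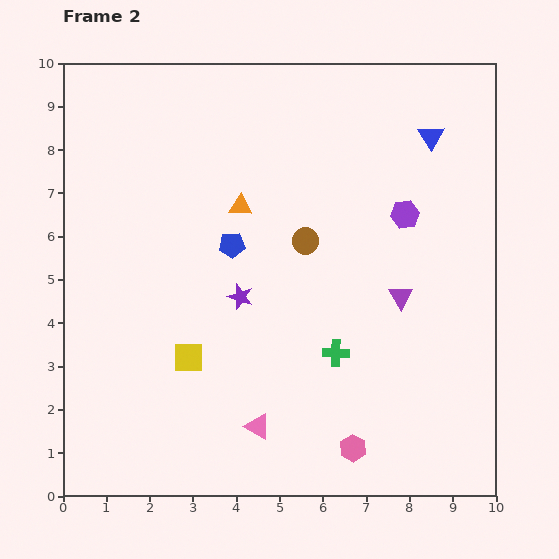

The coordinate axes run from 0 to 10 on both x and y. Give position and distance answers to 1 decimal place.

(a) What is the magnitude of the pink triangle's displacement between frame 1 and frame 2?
1.8

The pink triangle moved from (2.7, 2.0) to (4.5, 1.6), a distance of √(1.8² + 0.4²) ≈ 1.8.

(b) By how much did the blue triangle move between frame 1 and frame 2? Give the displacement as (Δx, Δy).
(-1.0, -0.5)

The blue triangle was at (9.5, 8.8) in frame 1 and (8.5, 8.3) in frame 2.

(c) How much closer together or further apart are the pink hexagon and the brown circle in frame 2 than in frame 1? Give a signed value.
+2.7

Distance in frame 1: 2.2. Distance in frame 2: 4.9.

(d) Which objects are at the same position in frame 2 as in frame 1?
none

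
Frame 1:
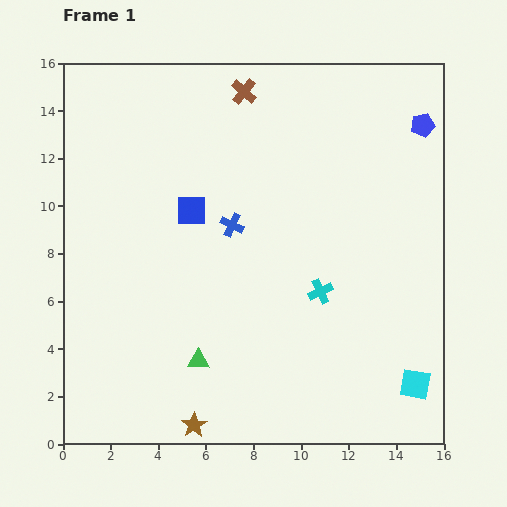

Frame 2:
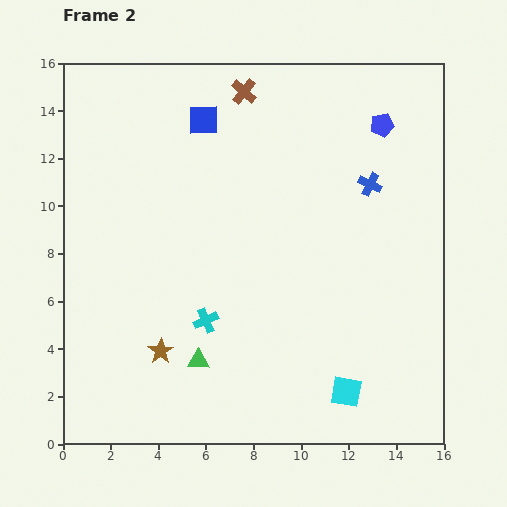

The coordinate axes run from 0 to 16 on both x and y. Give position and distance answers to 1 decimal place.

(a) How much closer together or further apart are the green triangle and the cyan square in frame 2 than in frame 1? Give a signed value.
-2.9

Distance in frame 1: 9.2. Distance in frame 2: 6.3.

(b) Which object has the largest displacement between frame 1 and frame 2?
the blue cross

(moved 6.0; next 4.9)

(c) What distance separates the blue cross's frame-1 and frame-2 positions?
6.0

The blue cross moved from (7.1, 9.2) to (12.9, 10.9), a distance of √(5.8² + 1.7²) ≈ 6.0.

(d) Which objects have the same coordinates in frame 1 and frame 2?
the brown cross, the green triangle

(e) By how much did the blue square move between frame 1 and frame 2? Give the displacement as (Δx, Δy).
(0.5, 3.8)

The blue square was at (5.4, 9.8) in frame 1 and (5.9, 13.6) in frame 2.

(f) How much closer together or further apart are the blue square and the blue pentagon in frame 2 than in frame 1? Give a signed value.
-2.8

Distance in frame 1: 10.3. Distance in frame 2: 7.5.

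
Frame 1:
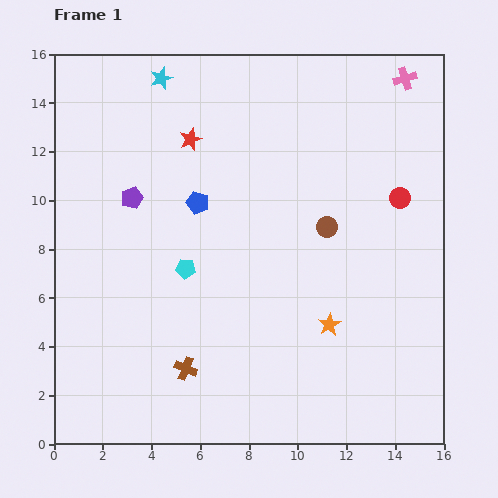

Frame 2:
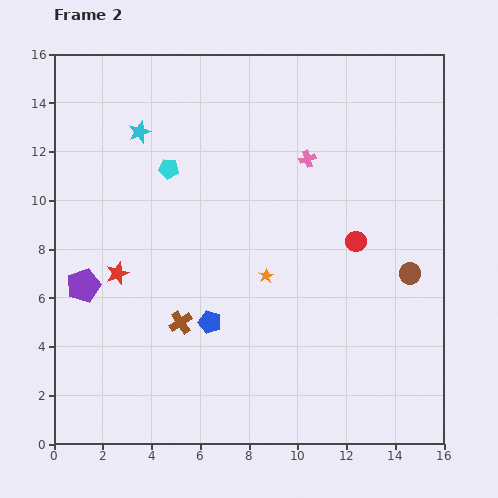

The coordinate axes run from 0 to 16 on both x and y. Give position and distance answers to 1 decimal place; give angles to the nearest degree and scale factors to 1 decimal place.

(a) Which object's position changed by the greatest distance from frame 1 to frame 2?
the red star

(moved 6.3; next 5.2)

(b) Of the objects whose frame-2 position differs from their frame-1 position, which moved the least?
the brown cross

(moved 1.9)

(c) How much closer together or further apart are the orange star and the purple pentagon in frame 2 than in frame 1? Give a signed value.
-2.1

Distance in frame 1: 9.6. Distance in frame 2: 7.5.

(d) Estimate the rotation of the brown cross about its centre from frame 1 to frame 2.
36° clockwise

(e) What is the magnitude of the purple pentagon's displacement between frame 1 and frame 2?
4.1

The purple pentagon moved from (3.2, 10.1) to (1.2, 6.5), a distance of √(2.0² + 3.6²) ≈ 4.1.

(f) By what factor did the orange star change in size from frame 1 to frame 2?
0.6×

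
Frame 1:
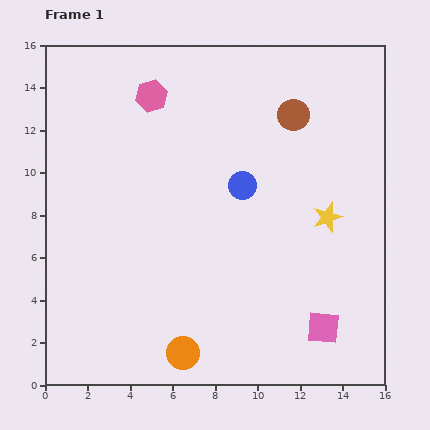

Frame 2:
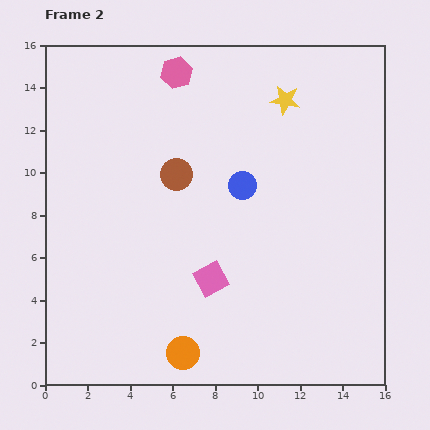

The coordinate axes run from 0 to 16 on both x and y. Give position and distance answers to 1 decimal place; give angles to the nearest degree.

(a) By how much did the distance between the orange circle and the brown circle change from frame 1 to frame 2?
-3.9

Distance in frame 1: 12.3. Distance in frame 2: 8.4.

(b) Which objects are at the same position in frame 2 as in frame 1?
the blue circle, the orange circle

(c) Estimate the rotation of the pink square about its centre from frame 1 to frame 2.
34° counter-clockwise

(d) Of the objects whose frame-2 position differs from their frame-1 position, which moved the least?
the pink hexagon

(moved 1.6)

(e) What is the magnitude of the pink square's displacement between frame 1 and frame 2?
5.8

The pink square moved from (13.1, 2.7) to (7.8, 5.0), a distance of √(5.3² + 2.3²) ≈ 5.8.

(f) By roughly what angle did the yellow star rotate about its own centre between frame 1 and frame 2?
28° clockwise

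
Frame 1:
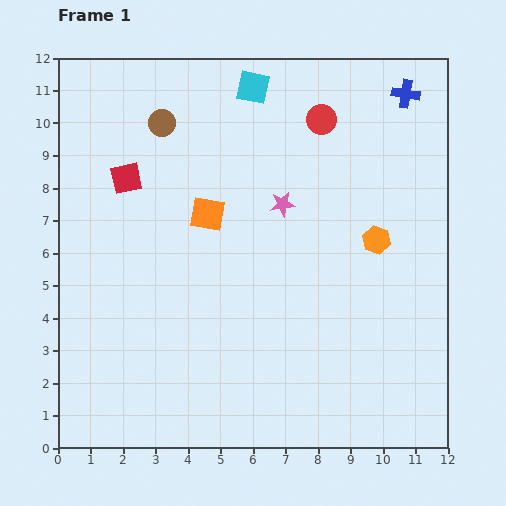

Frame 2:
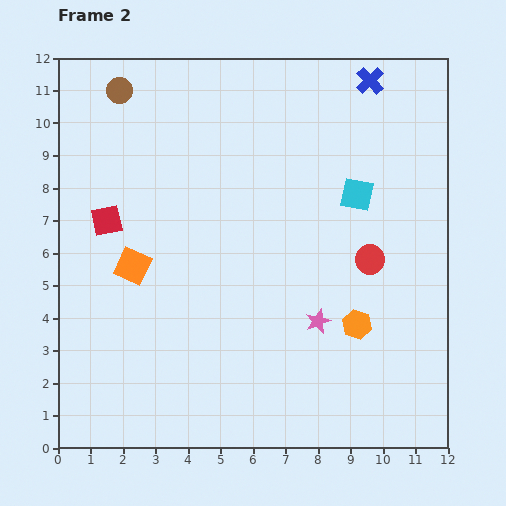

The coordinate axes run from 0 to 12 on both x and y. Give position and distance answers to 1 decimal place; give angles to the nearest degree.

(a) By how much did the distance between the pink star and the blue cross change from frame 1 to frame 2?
+2.5

Distance in frame 1: 5.1. Distance in frame 2: 7.6.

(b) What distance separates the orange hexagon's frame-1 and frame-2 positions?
2.7

The orange hexagon moved from (9.8, 6.4) to (9.2, 3.8), a distance of √(0.6² + 2.6²) ≈ 2.7.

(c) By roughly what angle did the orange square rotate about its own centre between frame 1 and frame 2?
15° clockwise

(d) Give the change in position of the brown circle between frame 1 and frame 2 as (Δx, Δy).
(-1.3, 1.0)

The brown circle was at (3.2, 10.0) in frame 1 and (1.9, 11.0) in frame 2.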